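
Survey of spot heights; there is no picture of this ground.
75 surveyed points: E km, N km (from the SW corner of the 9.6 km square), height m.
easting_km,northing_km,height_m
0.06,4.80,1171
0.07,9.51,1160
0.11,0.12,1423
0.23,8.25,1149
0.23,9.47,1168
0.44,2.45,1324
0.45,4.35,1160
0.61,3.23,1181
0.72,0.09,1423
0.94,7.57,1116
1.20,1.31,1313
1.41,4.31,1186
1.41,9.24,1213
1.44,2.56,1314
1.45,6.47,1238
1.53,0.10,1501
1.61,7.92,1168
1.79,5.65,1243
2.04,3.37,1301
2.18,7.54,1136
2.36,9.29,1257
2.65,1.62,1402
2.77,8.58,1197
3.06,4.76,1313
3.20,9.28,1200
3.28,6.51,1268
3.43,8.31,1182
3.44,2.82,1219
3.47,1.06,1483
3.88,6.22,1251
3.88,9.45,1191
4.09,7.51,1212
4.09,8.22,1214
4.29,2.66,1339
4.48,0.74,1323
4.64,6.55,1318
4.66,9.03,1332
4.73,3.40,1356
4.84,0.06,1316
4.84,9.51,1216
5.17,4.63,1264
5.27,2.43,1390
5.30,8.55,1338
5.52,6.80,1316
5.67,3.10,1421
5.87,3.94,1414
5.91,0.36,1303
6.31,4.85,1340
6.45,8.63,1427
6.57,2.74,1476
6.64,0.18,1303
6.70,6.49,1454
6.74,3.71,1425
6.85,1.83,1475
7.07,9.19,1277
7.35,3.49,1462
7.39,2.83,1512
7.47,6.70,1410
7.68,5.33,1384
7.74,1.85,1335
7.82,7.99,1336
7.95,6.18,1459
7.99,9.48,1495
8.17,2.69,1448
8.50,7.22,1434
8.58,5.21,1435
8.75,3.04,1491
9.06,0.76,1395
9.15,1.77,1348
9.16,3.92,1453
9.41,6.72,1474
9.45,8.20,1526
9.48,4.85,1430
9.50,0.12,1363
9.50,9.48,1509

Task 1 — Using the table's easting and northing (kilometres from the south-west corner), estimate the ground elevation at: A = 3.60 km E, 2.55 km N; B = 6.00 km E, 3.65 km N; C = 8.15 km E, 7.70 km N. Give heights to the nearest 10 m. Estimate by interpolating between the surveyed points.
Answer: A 1320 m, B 1410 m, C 1440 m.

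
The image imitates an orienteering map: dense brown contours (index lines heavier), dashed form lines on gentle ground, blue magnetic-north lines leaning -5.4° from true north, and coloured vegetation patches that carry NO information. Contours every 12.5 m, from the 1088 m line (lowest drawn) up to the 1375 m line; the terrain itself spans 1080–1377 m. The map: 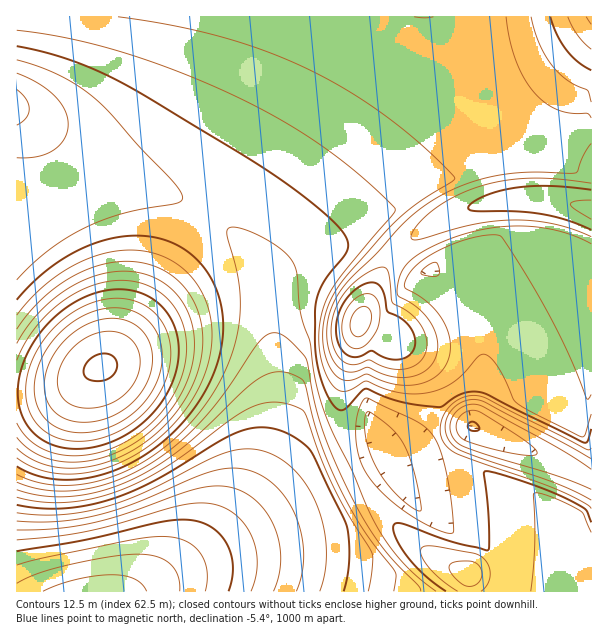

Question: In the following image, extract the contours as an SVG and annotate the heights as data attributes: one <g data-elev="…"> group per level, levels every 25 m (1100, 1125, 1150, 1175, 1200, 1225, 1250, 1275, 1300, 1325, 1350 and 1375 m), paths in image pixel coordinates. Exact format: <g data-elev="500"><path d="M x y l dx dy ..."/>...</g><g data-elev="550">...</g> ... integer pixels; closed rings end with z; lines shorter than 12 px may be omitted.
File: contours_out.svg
<g data-elev="1100"><path d="M17 583l22-10 32-9 43-8 29-2 16 3 12 8 7 11 2 15"/></g><g data-elev="1125"><path d="M17 551l69-11 78-19 16-1 15 1 11 3 9 6 7 7 6 9 4 11 1 10-1 12-3 12"/></g><g data-elev="1150"><path d="M17 530l36-1 33-5 37-10 72-25 20-3 16 1 14 6 12 8 10 12 8 15 4 15 2 17-2 16-5 15"/></g><g data-elev="1175"><path d="M17 513l21 2 19 0 21-2 21-5 44-15 79-39 21-5 18 1 17 7 15 11 13 17 11 19 7 23 2 22-1 23-5 19"/></g><g data-elev="1200"><path d="M17 497l24 5 24 0 24-3 25-7 26-10 25-15 66-48 17-10 10-4 11-3 19 2 12 5 5 4 15 42 13 31 15 29 24 37 0 15-4 24"/><path d="M522 455l-30-6-28-9-5-4-2-5-1-6 2-6 4-5 6-3 6-1 7 3 45 28 9 8 2 4-4 2z"/></g><g data-elev="1225"><path d="M417 510l-12-8-12-11-11-14-7-13-6-15-4-15 0-15 3-7 8 4 15 12 8 9 6 10 8 20 6 27 2 15-1 2z"/><path d="M591 500l-37-18-95-32-7-6-5-7-2-8 1-9 5-9 8-8 11-3 10 0 80 41 31 18"/><path d="M17 482l15 5 15 3 31 0 33-8 33-15 26-17 25-22 27-32 38-55 9-7 9-1 12 7 16 19 8 42 9 30 15 37 21 43 24 37 14 16 21 21 3 6"/><path d="M17 73l21 10 17 13 10 14 3 15-1 7-3 8-11 11-17 6-19 1"/></g><g data-elev="1250"><path d="M591 522l-6-13-18-10-43-17-29-9-10-2-1 3 5 51 0 21-1 4-39-9-47-17-6-1-2 2-1 5 3 9 13 19 17 18 20 15"/><path d="M17 466l13 7 15 5 17 2 18-1 18-3 16-5 18-9 17-10 16-12 14-14 13-15 11-16 9-18 6-17 4-16 1-18-1-17-4-16-7-15-8-12-12-12-12-8-15-6-15-4-17 0-18 2-18 5-16 7-17 9-16 11-16 14-14 16"/><path d="M591 70l-13-8-12-12-9-15-7-18"/><path d="M17 46l30 7 28 9 29 12 29 15 140 85 39 29 27 25 8 11 1 10-4 8-15 17-7 11-5 14-2 15 0 34 3 21 9 26 6 10 5 4 3 1 4-1 17-18 4-2 33 12 39 6 5-1 18-12 15-2 12 3 96 48 4-2 3-12"/></g><g data-elev="1275"><path d="M464 585l7 1 8-4 3-7-2-8-4-4-5-2-19 2-3 3 1 6 6 7z"/><path d="M17 448l10 9 14 6 13 4 15 1 15-1 17-3 16-6 15-7 15-10 14-12 12-13 10-14 9-15 6-15 4-16 1-15-1-15-4-15-7-14-8-11-10-10-12-7-14-5-15-2-15 0-16 3-17 6-15 7-15 10-13 12-13 14-11 15"/><path d="M591 118l-4-5-17 0-15-4-12-8-9-9-11-15-8-18-5-20-4-22"/><path d="M118 17l53 8 50 12 43 14 42 17 41 22 38 26 37 30 33 31-3 5-33 20-23 19-48 53-14 19-9 22-2 23 1 12 3 12 5 8 6 7 6 3 6 0 18-6 21 9 19 2 17-3 13-7 8-10 4-11 0-12-2-12-6-12-10-12-12-9-15-9 0-7 5-9 7-8 21-13 31-12 26-4 5 1 3 3 41 66 24 48 19 46 1 0 3-4"/></g><g data-elev="1300"><path d="M17 423l7 12 11 9 12 7 13 4 15 1 17-2 16-4 15-7 15-9 13-11 12-13 10-14 7-15 5-15 2-15-1-15-4-13-5-12-7-10-9-8-12-7-12-4-14-2-13 1-15 4-14 5-13 8-14 10-22 24-8 13-7 15"/><path d="M395 369l13-1 11-5 7-10 1-12-4-12-7-10-9-8-14-8-5-31-2-4-5-1-9 3-12 7-10 10-8 9-9 19-2 12 0 11 5 15 9 10 11 2 13-5 14 6z"/><path d="M591 183l-34-4-27-1-24 2-26 6-23 9-22 14-17 15-5 7-2 6 2 3 4 0 56-15 21-4 21-1 21 1 19 3 18 5 18 8"/></g><g data-elev="1325"><path d="M75 441l12 0 14-3 13-5 12-6 21-17 16-23 4-12 3-13 1-12-2-12-4-11-7-10-8-8-9-5-13-5-15-1-15 3-15 6-15 9-14 11-11 14-9 15-6 16-2 15 0 14 5 13 7 11 10 9 12 5z"/><path d="M353 348l7 0 6-4 7-8 5-9 2-12-1-9-2-7-6-5-8 0-7 4-8 8-4 10-2 10 1 10 4 8z"/><path d="M591 200l-16 1-5 3 4 5 17 10"/></g><g data-elev="1350"><path d="M76 422l20-1 20-7 16-11 12-15 7-19 1-18-6-16-12-11-10-4-11-2-11 1-12 4-10 5-11 8-9 9-7 11-5 10-3 12-1 11 2 10 5 9 6 6 9 5z"/></g><g data-elev="1375"><path d="M89 380l12 1 10-4 6-9 0-6-3-5-4-3-6-1-8 2-6 4-5 6-1 6 1 6z"/></g>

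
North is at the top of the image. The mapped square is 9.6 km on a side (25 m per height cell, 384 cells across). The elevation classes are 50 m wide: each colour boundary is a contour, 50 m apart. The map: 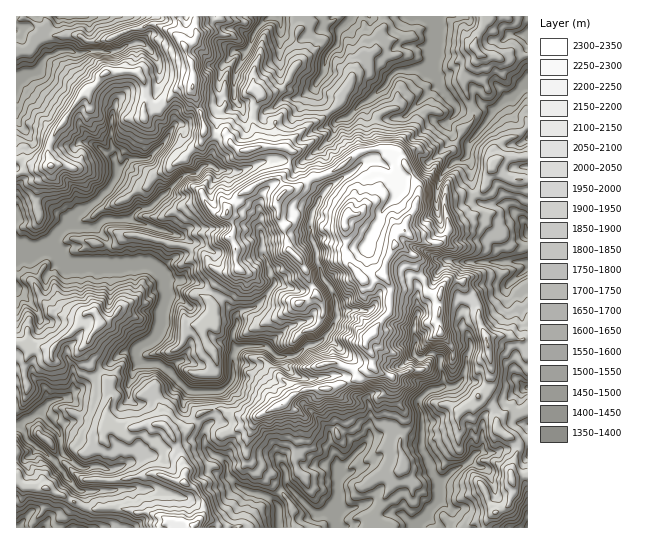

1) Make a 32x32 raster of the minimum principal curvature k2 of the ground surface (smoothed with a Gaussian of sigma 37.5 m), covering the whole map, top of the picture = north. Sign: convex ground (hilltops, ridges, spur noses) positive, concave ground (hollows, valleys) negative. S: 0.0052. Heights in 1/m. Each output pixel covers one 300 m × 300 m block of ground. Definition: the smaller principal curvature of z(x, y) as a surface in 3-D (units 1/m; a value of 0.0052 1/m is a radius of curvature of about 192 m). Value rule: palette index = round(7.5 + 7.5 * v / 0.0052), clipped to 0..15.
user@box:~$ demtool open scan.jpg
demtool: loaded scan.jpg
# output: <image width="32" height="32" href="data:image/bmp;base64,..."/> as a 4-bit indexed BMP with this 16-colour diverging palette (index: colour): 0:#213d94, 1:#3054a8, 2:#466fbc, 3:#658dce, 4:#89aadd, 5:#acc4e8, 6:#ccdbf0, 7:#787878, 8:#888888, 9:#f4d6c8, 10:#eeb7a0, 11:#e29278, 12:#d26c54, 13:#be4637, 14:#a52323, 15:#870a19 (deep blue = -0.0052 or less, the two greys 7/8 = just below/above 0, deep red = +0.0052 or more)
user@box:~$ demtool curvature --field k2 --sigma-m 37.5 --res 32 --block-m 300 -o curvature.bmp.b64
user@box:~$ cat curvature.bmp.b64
<image width="32" height="32" href="data:image/bmp;base64,Qk12AgAAAAAAAHYAAAAoAAAAIAAAACAAAAABAAQAAAAAAAACAAATCwAAEwsAABAAAAAAAAAAlD0hAKhUMAC8b0YAzo1lAN2qiQDoxKwA8NvMAHh4eACIiIgAyNb0AKC37gB4kuIAVGzSADdGvgAjI6UAGQqHACVlZVRoWFWHJkVWdkNmZjJDVmh2ZTVWZSQ1Q1dlNEZjZ3ARIzNVYyRChkhnaDZ0ZEchESZ0ZFJ3JlVEZ3QxUHUwAodlVWUTdSZkRGdydwM1FRd3ZWdjhGVWY2RXYndDZhQlZ3d3VUVlVVJWVmFXU2RCRGczVyh1Z4MFZTVRd2RnVENnVYUQAlZGWEIWUBN2YiNzZnFxWJBmUBA3diYTJlRVcmQxFBRwVgCHM1MABhdGdXJ2UyVGUABVAThUFEYHVkJGWGZEd3B3MlBFhAWDNmUxd4OFM0OBJFglABdQc2VWFWZTd1JHRXBzUTcnU3NlRmNVVVVTE1dlBVBnVkQ1ZUJWRERDQ1ZGUVcVdlVVAAEiZVV1ZmYjJnF2BmVXIHVmd1c0MoYQFCVBZgWGN2YmVoM4RVEQV3ZmUmcGhzVkBWdiNFQylBNHNWKGJGVkZwVFRjZyYzdhJjWEVmA2dlcGN1hXd4cUWDABE1FlUmVxIjhTVVJhMwZ2NoVWAmdnZSYoVTV1EmZwRzdGVDBVZlRkFmM2ZFNXYiU2M2RyBUIlQ2J2RmZVF1RFQUUTZIBXVHJUNmdmhURFdyCIVheHJHY3VkNDdllnVGUQdTdhd3I1VWVkcyEAFgZjYAcocFd2dlZ3dmdmaEAldyUHNVY2dlVXdERnUyNDEzYyMCh1NkVVVSdW"/>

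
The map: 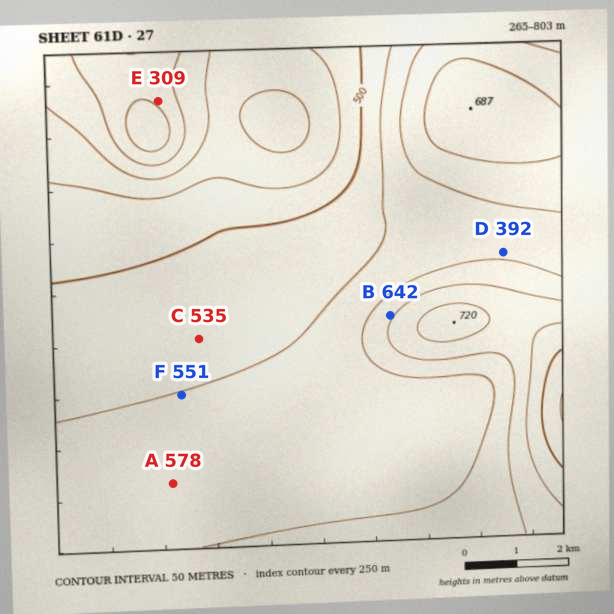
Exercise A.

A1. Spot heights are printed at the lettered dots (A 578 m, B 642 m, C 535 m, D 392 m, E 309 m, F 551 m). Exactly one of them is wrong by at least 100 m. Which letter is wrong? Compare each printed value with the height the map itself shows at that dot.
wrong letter D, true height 592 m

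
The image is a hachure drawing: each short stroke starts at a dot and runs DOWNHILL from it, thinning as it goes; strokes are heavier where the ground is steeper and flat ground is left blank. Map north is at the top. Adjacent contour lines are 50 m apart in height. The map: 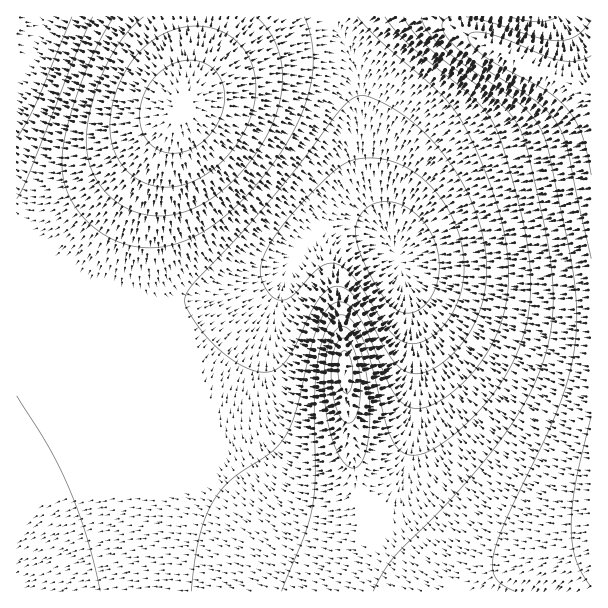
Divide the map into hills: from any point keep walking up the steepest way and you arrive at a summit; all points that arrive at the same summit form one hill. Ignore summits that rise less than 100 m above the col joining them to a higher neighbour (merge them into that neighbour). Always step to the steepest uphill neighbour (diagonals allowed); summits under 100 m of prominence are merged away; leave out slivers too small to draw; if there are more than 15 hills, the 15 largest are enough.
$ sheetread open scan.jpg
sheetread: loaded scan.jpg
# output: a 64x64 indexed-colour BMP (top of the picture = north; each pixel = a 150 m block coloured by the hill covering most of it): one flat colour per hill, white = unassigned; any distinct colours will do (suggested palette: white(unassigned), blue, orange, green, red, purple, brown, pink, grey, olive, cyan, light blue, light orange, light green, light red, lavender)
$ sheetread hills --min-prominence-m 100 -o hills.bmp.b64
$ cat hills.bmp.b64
<image width="64" height="64" href="data:image/bmp;base64,Qk12CAAAAAAAAHYAAAAoAAAAQAAAAEAAAAABAAQAAAAAAAAIAAATCwAAEwsAABAAAAAAAAAA////ALR3HwAOf/8ALKAsACgn1gC9Z5QAS1aMAMJ34wB/f38AIr28AM++FwDox64AeLv/AIrfmACWmP8A1bDFABEREREREREREREREREREREREREREREREREREREREREREREREREREREREREREREREREREREREREREREREREREREREREREREREREREREREREREREREREREREREREREREREREREREREREREREREREREREREREREREREREREREREREREREREREREREREREREREREREREREREREREREREREREREREREREREREREREREREREREREREREREREREREREREREREREREREREREREREREREREREREREREREREREREREREREREREREREREREREREREREREREREREREREREREREREREREREREREREREREREREREREzMxERERERERERERERERERERERERERERERERERERETMzMzMzERERERERERERERERERERERERERERERERERETMzMzMzMxERERERERERERERERERERERERERERERERETMzMzMzMzMRERERERERERERERERERERERERERERERETMzMzMzMzMxERERERERERERERERERERERERERERERETMzMzMzMzMzMRERERERERERERERERERERERERERERETMzMzMzMzMzMxERERERERERERERERERERERERERERERMzMzMzMzMzMzMREREREREREREREREREREREREREREREzMzMzMzMzMzMxEREREREREREREREREREREREREREREzMzMzMzMzMzMzERERERERERERERERERERERERERERETMzMzMzMzMzMzMRERERERERERERERERERERERERERERMzMzMzMzMzMzMxEREREREREREREREREREREREREREREzMzMzMzMzMzMzERERERERERERERERERERERERERERETMzMzMzMzMzMzMREREREREREREREREREREREREREREREzMzMzMzMzMzMxERERERERERERERERERERERERERERETMzMzMzMzMzMzERERERERERERERERERERERERERERERMzMzMzMzMzMzMRERERERERERERERERERERERERERERETMzMzMzMzMzMxERERERERERERERERERERERERERERERMzMzMzMzMzMzERERERERERERERERERERERERERERERETMzMzMzMzMzMRERERERERERERERERERERERERERERERMzMzMzMzMzMxERERERERERERERERERERERERERERERETMzMzMzMzMzERERERERERERERERERERERERERERERERMzMzMzMzMzMRERERERERERERERERERERERERERERERETMzMzMzMzMxEREREREREREREhERERERIiIiIiIRERERMzMzMzMzMzERERERERERERESIiEREiIiIiIiIiIiEREzMzMzMzMzERERERERERERERIiIiIiIiIiIiIiIiIiERMzMzMzMzMREREREREREREREiIiIiIiIiIiIiIiIiIiEzMzMzMzMxERERERERERERESIiIiIiIiIiIiIiIiIiIjMzMzMzMzERERERERERERERIiIiIiIiIiIiIiIiIiIiIzMzMzMzEREREREREREREREiIiIiIiIiIiIiIiIiIiIiMzMzMzMRERERERERERERESIiIiIiIiIiIiIiIiIiIiIjMzMzMRERERERERERERERIiIiIiIiIiIiIiIiIiIiIiIjMyIhEREREREREREREREiIiIiIiIiIiIiIiIiIiIiIiIiIhERERERERERERERESIiIiIiIiIiIiIiIiIiIiIiIiIiERERERERERERERERIiIiIiIiIiIiIiIiIiIiIiIiIiIREREREREREREREREiIiIiIiIiIiIiIiIiIiIiIiIiIRERERERERERERERESIiIiIiIiIiIiIiIiIiIiIiIiIhERERERERERERERERIiIiIiIiIiIiIiIiIiIiIiIiIiEREREREREREREREREiIiIiIiIiIiIiIiIiIiIiIiIiIRERERERERERERERESIiIiIiIiIiIiIiIiIiIiIiIiIRERERERERERERERERIiIiIiIiIiIiIiIiIiIiIiIiIhEREREREREREREREREiIiIiIiIiIiIiIiIiIiIiIiIiERERERERERERERERESIiIiIiIiIiIiIiIiIiIiIiIiIRERERERERERERERERIiIiIiIiIiIiIiIiIiIiIiIiIhEREREREREREREREREiIiIiIiIiIiIiIiIiIiIiIiIiERERERERERERERERESIiIiIiIiIiIiIiIiIiIiIiIiIRERERERERERERERERIiIiIiIiIiIiIiIiIiIiIiIiIhEREREREREREREREREiIiIiIiIiIiIiIiIiIiIiIiIiERERERERERERERERESIiIiIiIiIiIiIiIiIiIiIiIiIREREREREREREREREREiIiIiIiIiIiIiIiIiIiIiIiIhERERERERERERERERESIiIiIiIiIiIiIiIiIiIiIiIhEREREREREREREREREREiIiIiIiIiIiIiIiIiIiIiIiERERERERERERERERERESIiIiIiIiIiIiIiIiIiIiIiERERERERERERERERERERIiIiIiIiIiIiIiIiIiIiIiIRERERERERERERERERERESIiIiIiIiIiIiIiIiIiIiIRERERERERERERERERER"/>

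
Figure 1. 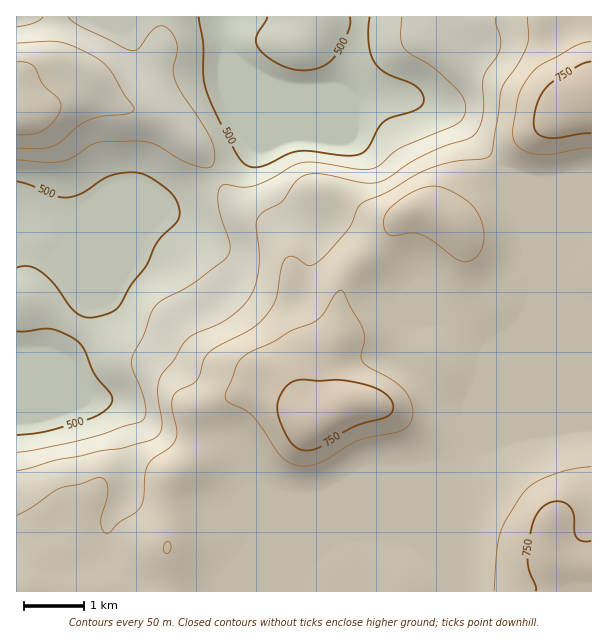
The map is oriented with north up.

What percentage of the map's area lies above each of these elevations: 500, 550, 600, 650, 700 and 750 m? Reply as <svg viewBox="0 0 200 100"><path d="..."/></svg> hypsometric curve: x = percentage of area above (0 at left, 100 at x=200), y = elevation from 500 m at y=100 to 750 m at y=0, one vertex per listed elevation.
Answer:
<svg viewBox="0 0 200 100"><path d="M174 100l-26-20-21-20-17-20-86-20-16-20"/></svg>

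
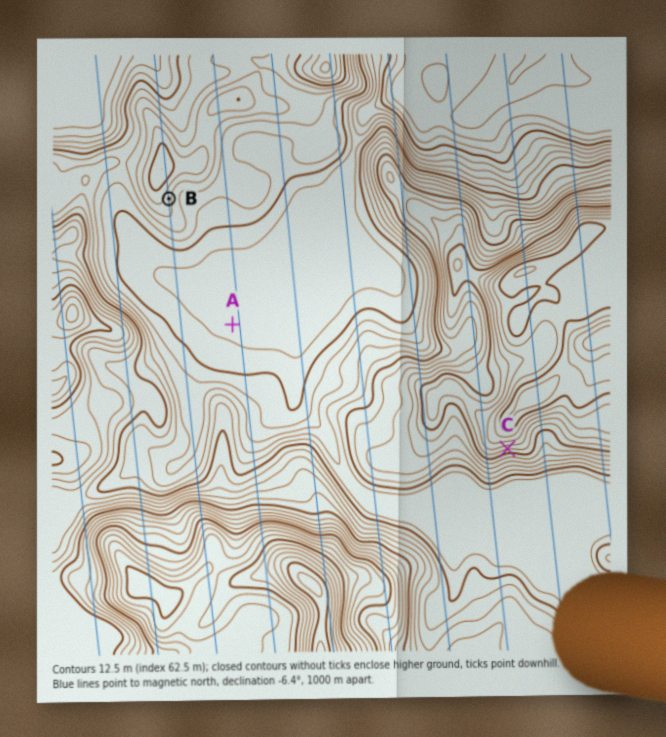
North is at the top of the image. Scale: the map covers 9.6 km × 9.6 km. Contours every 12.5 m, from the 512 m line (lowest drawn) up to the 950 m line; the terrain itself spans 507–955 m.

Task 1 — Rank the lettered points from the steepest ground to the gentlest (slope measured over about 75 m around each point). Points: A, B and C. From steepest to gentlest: C B A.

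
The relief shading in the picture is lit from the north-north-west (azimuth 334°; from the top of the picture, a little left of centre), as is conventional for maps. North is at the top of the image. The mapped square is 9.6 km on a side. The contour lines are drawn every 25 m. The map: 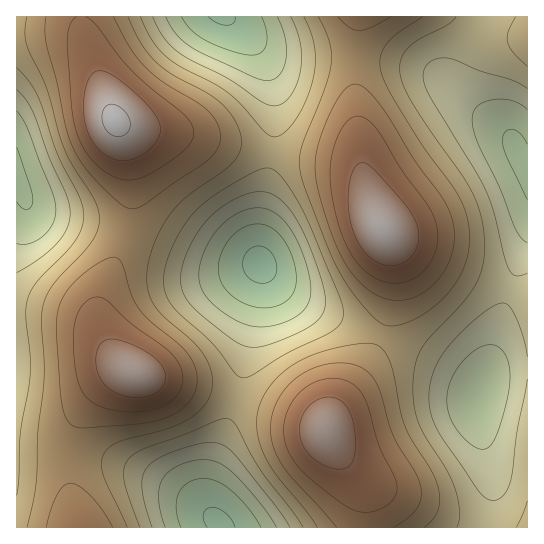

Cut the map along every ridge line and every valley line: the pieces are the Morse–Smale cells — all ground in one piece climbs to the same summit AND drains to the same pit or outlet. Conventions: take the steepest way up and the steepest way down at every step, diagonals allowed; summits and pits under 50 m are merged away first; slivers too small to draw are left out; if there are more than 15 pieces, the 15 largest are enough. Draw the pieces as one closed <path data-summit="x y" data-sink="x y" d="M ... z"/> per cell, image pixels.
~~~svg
<path data-summit="382 229" data-sink="519 155" d="M483 16l-124 0-4 35 0 43 8 80 9 33 16 32 5 24-1 35-11 37 32 13 33 17 28 19 5 8 14-42 11-45 24-62 0-73-4-3-8-21-7-11-39-31-14-17 0-12 3-8z"/><path data-summit="326 430" data-sink="519 155" d="M385 336l-5 2-15 29-33 47-7 15 6 13 32 44 0 41 126 1 3-22 0-29-15-59 0-29-10-10-21-14z"/><path data-summit="134 373" data-sink="17 175" d="M17 180l-1 273 51 2 4-21 16-29 23-25 13-8 8-1-10-7-10-13-7-12-5-17 0-17 2-11 26-61-90-21-10-9z"/><path data-summit="115 121" data-sink="222 17" d="M226 16l-144 0-1 9 4 16 30 80 16 7 56 7 47 12 37 6 4-20 0-36-3-16-5-16-11-19z"/><path data-summit="115 121" data-sink="17 175" d="M81 16l-65 1 0 162 11 24 10 9 22 7 67 13 6-29 0-20-4-29-5-19-14-26-17-48-9-30z"/><path data-summit="134 373" data-sink="261 265" d="M130 233l-5 1-4 15-17 37-5 19 0 17 2 11 10 18 10 13 13 9 101 26 10-36 11-54 5-34-1-10-34 0-19-2z"/><path data-summit="382 229" data-sink="261 265" d="M278 153l-7 2-10 56-2 26 1 28 15 18 26 18 33 16 47 18 4-9 7-28 1-35-5-24-11-18-16-47-8-9-12-4z"/><path data-summit="115 121" data-sink="261 265" d="M118 123l10 31 4 29 0 20-5 30 23 7 36 16 21 7 19 2 34-2 0-41 11-69-37-6-47-12-56-7z"/><path data-summit="326 430" data-sink="218 522" d="M239 400l-4 1-23 66-4 19 1 23 12 18 141 1 2-13-1-29-32-44-6-13z"/><path data-summit="134 373" data-sink="218 522" d="M133 372l-10 0-8 4-28 29-16 29-3 20 45 7 42 16 38 22 20 18-5-14 1-25 27-79z"/><path data-summit="382 229" data-sink="222 17" d="M358 16l-131 1 25 24 15 24 8 32 0 36-3 20 74 10 9 4 6 7 2 6-8-86 0-43z"/><path data-summit="326 430" data-sink="261 265" d="M262 267l-11 70-15 62 90 29 6-14 37-53 12-26-47-18-33-16-26-18z"/><path data-summit="115 121" data-sink="519 155" d="M527 244l-23 61-13 54-14 38 2 29 13 51-2 51 38-1z"/><path data-summit="115 121" data-sink="218 522" d="M79 455l-10 0-2 3 4 37 8 33 142-1-1-4-21-19-25-17-41-19-36-11z"/><path data-summit="115 121" data-sink="519 155" d="M527 16l-42 0-29 59 0 12 3 6 50 42 7 11 8 21 3 2z"/>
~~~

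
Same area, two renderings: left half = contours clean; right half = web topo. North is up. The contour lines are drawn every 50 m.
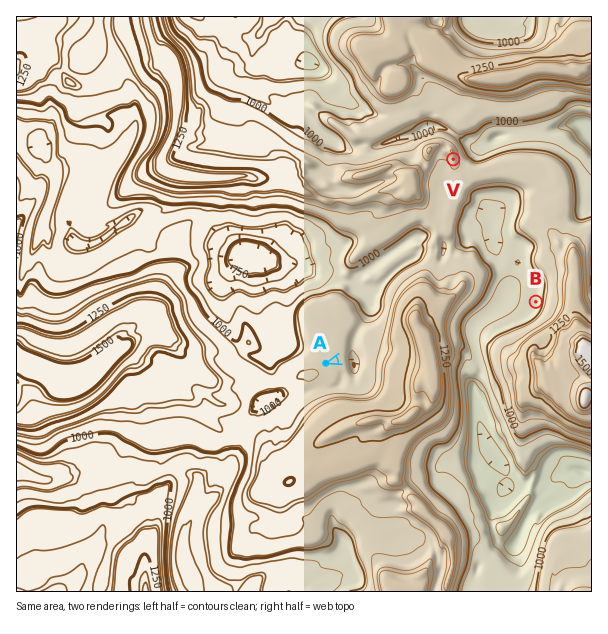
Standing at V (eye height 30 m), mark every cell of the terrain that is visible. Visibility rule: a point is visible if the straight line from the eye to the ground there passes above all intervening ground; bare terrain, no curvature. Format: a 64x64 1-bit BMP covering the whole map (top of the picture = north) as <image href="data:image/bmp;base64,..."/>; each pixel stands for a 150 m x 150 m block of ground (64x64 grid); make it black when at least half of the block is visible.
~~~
<image width="64" height="64" href="data:image/bmp;base64,Qk0+AgAAAAAAAD4AAAAoAAAAQAAAAEAAAAABAAEAAAAAAAACAAATCwAAEwsAAAIAAAAAAAAA////AAAAAAAAAwAAAAAAOAADAAAAAAAwAAMAAAAAADAAAQAAAAAAMAAAAAAAAAAAAAAAAAAAAAAAAAAAAAAAAAAAAAAAAAAAAAAAAAAAAAAAAAAAAAAAAAAAAAAAAAAAAAAAAAAAAAAAAAAAAAAAAAAAAAAAAAAAAAAAGAAAAAAAAAAMAAAAAAAAAB4AAAAAAAAAHyAAAAAAAAAfuAAAAAAAAA/8AAAAAAAAA/wAAAAAAAAA/AABAgAAAAA8AAEDAAAAADQAAeAAAAAA8AAAYAAAAAD4AAdwAAAAADkCB/IAAAAAOQIH2wAAAAAbAgP/AAAAAB+EAf8AAAAADgwD/gAAAAAEGAP8AAAAAAApA/wAAAAAAH+D/AAAAAAAP/OcAAAAAAAf/9wAAAAAAAf//AAAAAAAAvf8AAAAAAACA/wAAAAAAAIBfwAAAAAAA4H/AAAAAAAHgfgAAAAAAAeA+AAAAAAAB4D4AAAAAAAPwPgAAAAAAA/h+AAAH8AAD//4AADAAgB///AAAIAAAAPPwAAAAAAAAw/wAAAAAAAAH/gAAAAAAAB/8AAAAAAAAH/4AAAAAAAMf/cAAAAAABx/+wAAAAAAfH//AAAAAAAY//8AAAAAAB8AfAAAAAAADAAAAAAAAAAQAAAAAAAAAAAAAAAAAAAAAAAAAAAAAAAAAAAAAAAAAAAAAA=="/>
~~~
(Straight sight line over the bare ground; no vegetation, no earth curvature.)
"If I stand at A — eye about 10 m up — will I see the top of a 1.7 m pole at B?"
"No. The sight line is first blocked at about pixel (362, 353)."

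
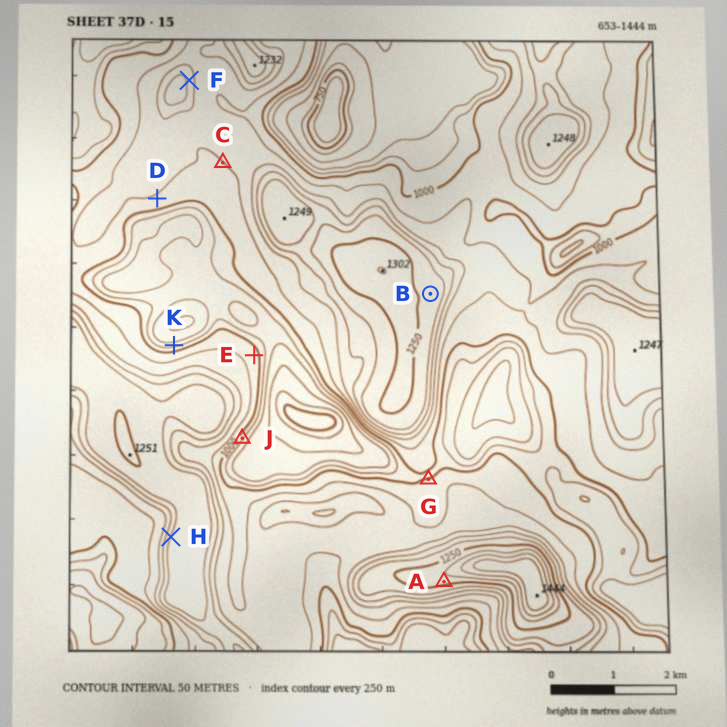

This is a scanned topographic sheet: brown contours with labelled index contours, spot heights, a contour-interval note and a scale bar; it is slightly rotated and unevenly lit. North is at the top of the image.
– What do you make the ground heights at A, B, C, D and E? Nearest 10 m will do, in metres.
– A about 1270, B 1250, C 1050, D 1050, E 1030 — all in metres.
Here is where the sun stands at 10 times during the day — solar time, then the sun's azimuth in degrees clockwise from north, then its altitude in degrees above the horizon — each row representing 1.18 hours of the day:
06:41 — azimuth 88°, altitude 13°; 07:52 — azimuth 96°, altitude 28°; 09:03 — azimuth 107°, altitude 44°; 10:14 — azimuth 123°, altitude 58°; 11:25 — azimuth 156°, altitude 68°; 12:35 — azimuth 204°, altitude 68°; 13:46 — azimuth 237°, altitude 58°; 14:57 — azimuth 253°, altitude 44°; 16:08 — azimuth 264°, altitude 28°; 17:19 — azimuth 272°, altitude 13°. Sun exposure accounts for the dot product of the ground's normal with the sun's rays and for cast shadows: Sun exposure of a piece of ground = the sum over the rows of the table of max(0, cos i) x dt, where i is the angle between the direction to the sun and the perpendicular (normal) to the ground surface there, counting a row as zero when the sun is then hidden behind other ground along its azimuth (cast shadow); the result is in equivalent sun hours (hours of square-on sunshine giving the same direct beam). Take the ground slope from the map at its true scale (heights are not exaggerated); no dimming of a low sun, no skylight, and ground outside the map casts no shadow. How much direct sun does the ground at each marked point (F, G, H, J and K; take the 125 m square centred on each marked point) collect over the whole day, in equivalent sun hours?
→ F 7.1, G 7.1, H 6.5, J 7.2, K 5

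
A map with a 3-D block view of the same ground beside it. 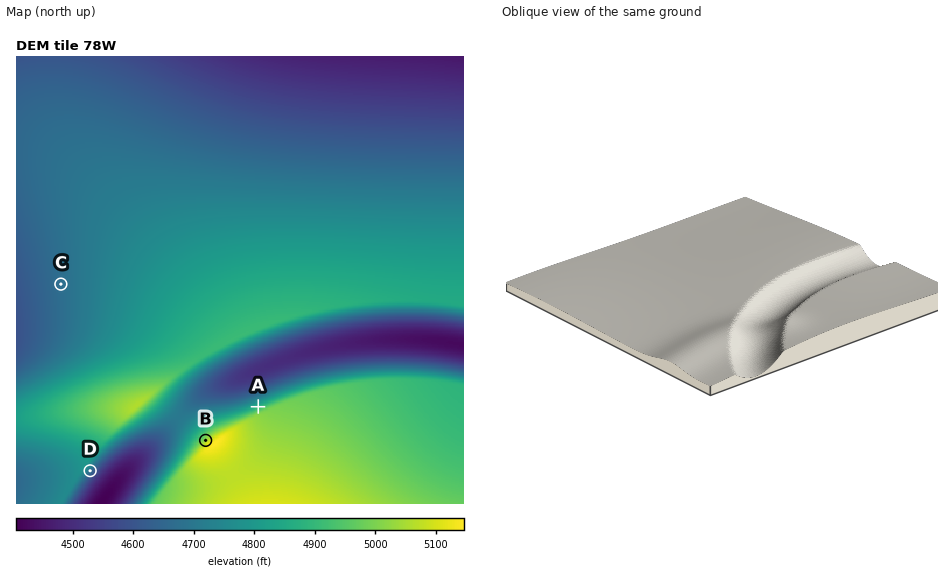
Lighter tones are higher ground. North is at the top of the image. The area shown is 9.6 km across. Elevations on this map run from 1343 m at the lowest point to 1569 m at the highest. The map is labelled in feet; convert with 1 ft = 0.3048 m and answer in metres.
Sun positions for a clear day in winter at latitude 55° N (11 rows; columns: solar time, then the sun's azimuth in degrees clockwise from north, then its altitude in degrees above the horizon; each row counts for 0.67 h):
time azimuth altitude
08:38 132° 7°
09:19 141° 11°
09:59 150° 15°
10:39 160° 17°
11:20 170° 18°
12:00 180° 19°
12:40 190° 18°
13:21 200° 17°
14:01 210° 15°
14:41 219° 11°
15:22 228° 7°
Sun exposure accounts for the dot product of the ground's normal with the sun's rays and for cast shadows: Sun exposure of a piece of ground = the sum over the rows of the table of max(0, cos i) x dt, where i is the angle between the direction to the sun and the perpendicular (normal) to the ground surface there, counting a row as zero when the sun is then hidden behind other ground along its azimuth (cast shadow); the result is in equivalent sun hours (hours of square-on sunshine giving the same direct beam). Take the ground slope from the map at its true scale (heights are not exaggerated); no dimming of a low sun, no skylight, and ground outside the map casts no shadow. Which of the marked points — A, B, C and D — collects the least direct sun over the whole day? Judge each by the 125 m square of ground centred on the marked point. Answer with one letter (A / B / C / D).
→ A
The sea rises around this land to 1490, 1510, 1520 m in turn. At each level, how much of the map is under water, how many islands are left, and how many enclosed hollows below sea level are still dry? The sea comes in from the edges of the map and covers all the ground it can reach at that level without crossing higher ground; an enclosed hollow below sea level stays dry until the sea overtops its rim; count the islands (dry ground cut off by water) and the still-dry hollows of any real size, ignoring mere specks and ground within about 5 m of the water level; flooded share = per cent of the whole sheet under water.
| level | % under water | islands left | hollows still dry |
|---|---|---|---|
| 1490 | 80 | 1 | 0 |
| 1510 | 88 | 1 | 0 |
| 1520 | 91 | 1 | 0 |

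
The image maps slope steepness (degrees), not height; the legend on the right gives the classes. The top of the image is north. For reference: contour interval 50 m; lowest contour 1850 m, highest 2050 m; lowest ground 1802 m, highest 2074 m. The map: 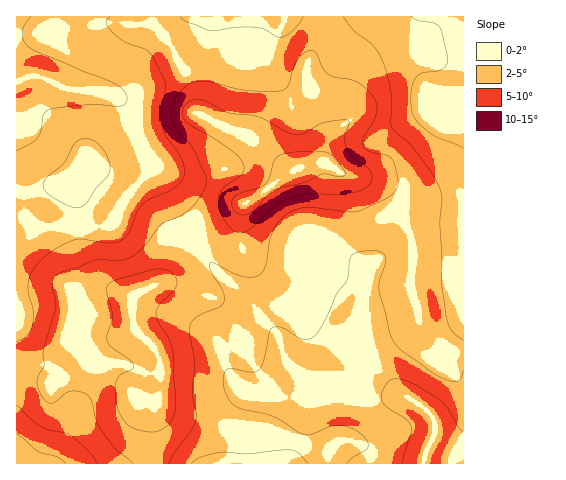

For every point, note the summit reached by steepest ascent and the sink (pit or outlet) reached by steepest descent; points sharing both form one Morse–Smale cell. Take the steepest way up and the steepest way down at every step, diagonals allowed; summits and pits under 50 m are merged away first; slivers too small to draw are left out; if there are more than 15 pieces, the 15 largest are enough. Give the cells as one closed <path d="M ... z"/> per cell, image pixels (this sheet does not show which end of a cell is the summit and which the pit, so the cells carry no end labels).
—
<path d="M323 16l-170 1 0 5 19 26 7 16 12 17 4 10 2 21 26 15 21 8 19 12 22 18 11 4-16 9-27 21-54 21-16 10 13 11 14 22 39 37 13 20 15 16 10 25 31 28-8 13-6 28-13 34 172 0 1-111-10-1-8-5-19-17-9-12-2-16-6-16 3-42-10-26-2-14-6-10-9-6-22-10-22-4-15-11-9-1 6-7 1-17-17-55-2-15 16-30z"/><path d="M152 16l-136 1 1 227 28-16 16-2 40 0 10-2 15-25 15-18 10-16 12 20 12 30 7 13 71-29 27-21 16-9-11-4-22-18-19-12-21-8-26-15-2-21-4-10-12-17-7-16-19-26z"/><path d="M463 16l-138 0-3 22-16 30 2 15 17 55-1 17-6 7 9 1 15 11 33 8 20 12 6 10 2 14 10 26-3 42 6 16 2 16 13 16 23 18 10-1z"/><path d="M182 230l-6 5-5 8-9 36-5 5-21 10-4 5 3 29 20 21 6 16-1 28-6 20 0 50 136 1 14-34 6-28 8-13-31-28-10-25-15-16-13-20-39-37-14-22z"/><path d="M151 165l-10 16-15 18-15 25-10 2-40 0-16 2-29 16 1 120 11 0 17 4 5 6 3 10 53-40 30-14-3-11-1-20 4-5 21-10 5-5 9-36 5-8 7-6-8-14-12-30z"/><path d="M137 331l-31 13-53 40-3-10-5-6-17-4-12 0 1 100 137-1 0-50 6-20 1-28-6-16z"/>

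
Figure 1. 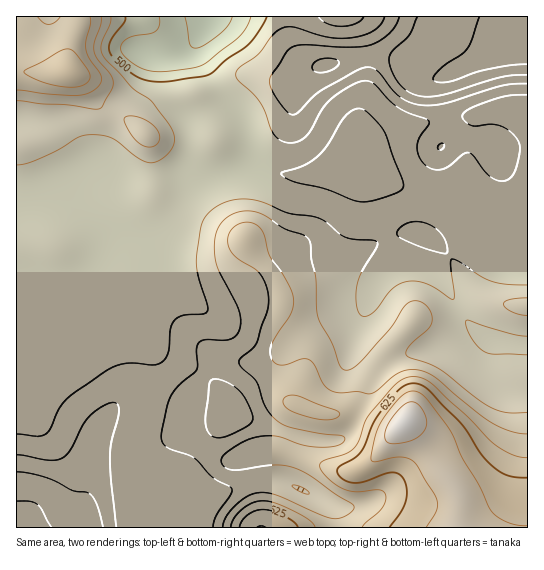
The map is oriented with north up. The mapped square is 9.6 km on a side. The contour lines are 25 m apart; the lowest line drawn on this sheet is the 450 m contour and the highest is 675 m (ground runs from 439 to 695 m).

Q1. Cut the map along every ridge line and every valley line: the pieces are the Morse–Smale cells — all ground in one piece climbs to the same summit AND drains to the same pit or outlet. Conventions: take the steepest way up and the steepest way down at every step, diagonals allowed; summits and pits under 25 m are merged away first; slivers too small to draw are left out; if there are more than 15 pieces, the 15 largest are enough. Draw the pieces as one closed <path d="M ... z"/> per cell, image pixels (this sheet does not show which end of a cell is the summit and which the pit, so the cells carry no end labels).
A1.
<path d="M231 107l-43 12 1 46 6 10 8 2-10 6-25 47-11 13-8 5-7 1-17-4-12 3-6-15-32-44-25 3-17 5-17 2 0 204 6 1 6-3 11-12 5-14 0-26-4-11-6-3-15 0 2-4 7-40 7-2 14 3 21 0 12-4 21 25 27 14 13 11 6 9 4 15-1 23-5 26-12 31 0 20 12 24 12 11 34 3 20-4 37-15 25-1 24 8 32 17 5 6 2 17 189 0 1-182-37-6-16-9-14-17-14-27-13-14-7-4 8-2 39-30 13-5 12 1 1-2-7-6-35-16-17-10-31-8-24-11-21-15-12-13-4 5-14 8-29 10-21 0-26-8-6-9-9-39-7-10z"/><path d="M527 16l-316 0-14 26 0 8 28 48 16 16 6 13 8 35 4 5 26 8 21 0 29-10 14-8 4-5 12 13 21 15 24 11 31 8 17 10 35 16 8 7 8-7 19-3z"/><path d="M210 16l-193 0-1 182 10 1 24-7 25-3 32 44 6 15 12-3 20 4 12-6 16-21 20-39 10-6-8-2-6-10-1-46 34-11 14-1-11-9-28-48 0-8z"/><path d="M82 288l-12 4-39-3-4 5-7 40 14 1 6 3 4 11 0 26-9 19-8 7-11 4 0 122 145 1 0-30-14-12-12-24 0-20 12-31 5-26 0-30-5-12-12-12-32-18z"/><path d="M527 223l-18 2-10 8-17 0-16 10-31 24-8 2 7 4 13 14 21 36 13 12 10 5 37 5z"/><path d="M275 480l-25 1-37 15-20 4-31-3-1 30 176 0-1-16-5-6-32-17z"/>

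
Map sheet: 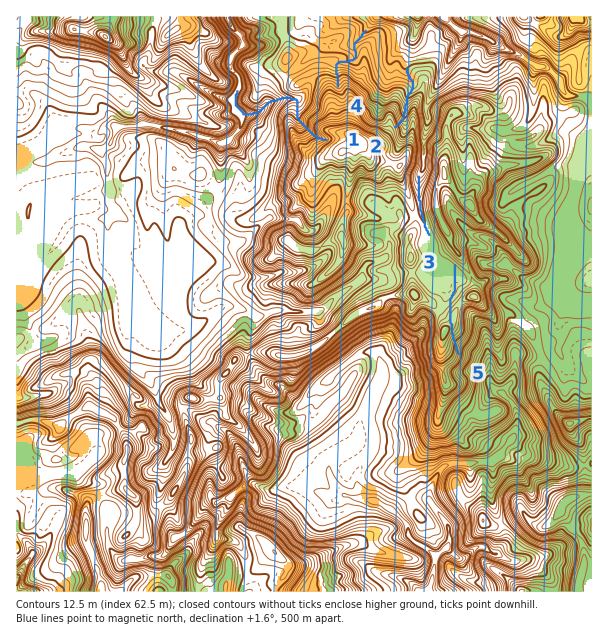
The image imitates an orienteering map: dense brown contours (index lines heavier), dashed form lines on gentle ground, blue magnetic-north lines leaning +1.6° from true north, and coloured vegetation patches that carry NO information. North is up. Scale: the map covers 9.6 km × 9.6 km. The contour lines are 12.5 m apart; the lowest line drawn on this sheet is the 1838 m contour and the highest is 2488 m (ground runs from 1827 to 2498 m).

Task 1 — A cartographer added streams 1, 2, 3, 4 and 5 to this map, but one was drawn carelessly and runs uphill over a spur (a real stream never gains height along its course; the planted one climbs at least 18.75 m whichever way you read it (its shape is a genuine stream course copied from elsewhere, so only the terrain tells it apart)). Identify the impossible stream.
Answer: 5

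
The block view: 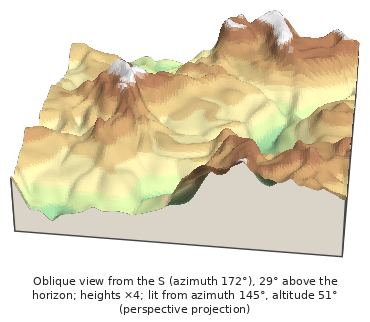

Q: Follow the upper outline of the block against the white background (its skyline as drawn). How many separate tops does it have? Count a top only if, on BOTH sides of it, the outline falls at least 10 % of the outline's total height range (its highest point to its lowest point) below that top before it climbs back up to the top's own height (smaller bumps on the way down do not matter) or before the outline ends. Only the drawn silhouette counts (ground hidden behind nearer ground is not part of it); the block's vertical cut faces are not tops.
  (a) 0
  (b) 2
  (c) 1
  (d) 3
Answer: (b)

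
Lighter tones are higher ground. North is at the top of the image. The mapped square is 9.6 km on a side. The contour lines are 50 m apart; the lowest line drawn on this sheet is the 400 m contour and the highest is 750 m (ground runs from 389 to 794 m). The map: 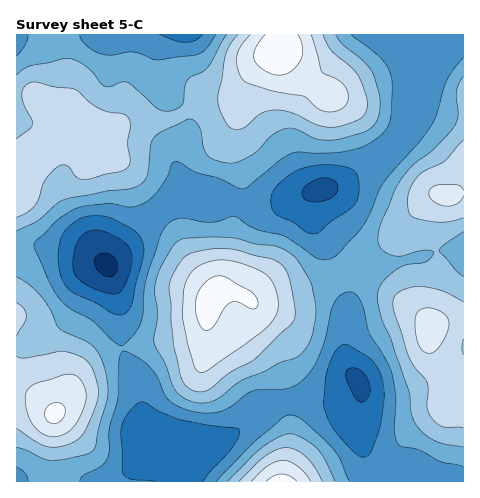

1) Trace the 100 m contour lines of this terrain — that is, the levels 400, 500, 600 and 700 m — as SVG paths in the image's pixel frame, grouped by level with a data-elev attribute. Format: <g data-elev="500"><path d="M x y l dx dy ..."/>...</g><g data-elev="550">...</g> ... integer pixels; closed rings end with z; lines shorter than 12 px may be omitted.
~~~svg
<g data-elev="400"><path d="M106 276l-7-5-5-8 2-6 6-4 10 2 5 8 1 6-3 5-4 3z"/></g><g data-elev="500"><path d="M155 481l-25-2-6-3-2-5-1-36 1-10 8-14 7-7 4-2 5 1 14 9 19 7 30 6 27 3 3 2 0 6-5 9-31 36"/><path d="M362 457l-8-5-19-21-6-10-5-15 1-26 4-14 7-16 8-6 6 2 22 15 8 11 3 13 1 15-4 29-9 23-4 4z"/><path d="M117 315l-22-13-22-10-7-6-5-9-3-21 3-18 7-11 15-10 14-1 14 2 23 13 9 11 1 6-1 8-11 48-6 9-4 2z"/><path d="M308 233l-15-11-14-6-5-4-3-12 4-11 16-15 16-7 23-2 16 2 7 3 4 5 2 9 0 12-4 8-6 6-19 12-11 10-5 2z"/><path d="M202 35l-7 6-9 1-10-1-16-6"/></g><g data-elev="600"><path d="M335 481l-10-22-8-10-16-12-11-3-12 3-16 11-34 33"/><path d="M17 447l10 4 16 8 7 1 18-1 23-7 5-7 3-17 8-27 1-11-4-23-8-17-9-8-28-13-9-20-9-13-12-11-12-8"/><path d="M194 402l12 1 10-3 26-20 22-8 16-10 17-5 10-11 5-10 4-20 0-11-3-16-4-9-10-18-12-11-13-5-18-2-21-6-20-1-33 2-6 3-5 7-11 19-5 15 0 11 3 19-4 28 2 6 10 18 9 24 7 8z"/><path d="M463 276l-7-5-17-21 5-5 19-13"/><path d="M17 231l21-10 18-17 7-4 43-9 23-2 11-5 5-4 2-5 4-30 2-7 8-6 27-13 6 1 5 7 5 21 4 8 7 4 14 3 9-1 14-7 6-5 13-14 14-7 10 0 19 9 13 2 14-1 27-9 8-8 4-12 0-14-6-18-7-13-24-20-7-10"/><path d="M463 76l-6 15 1 23-3 10-6 9-15 16-20 15-13 15-7 13-13 30-3 11 0 7 1 6 4 4 7 5 12 1 24-6 7 1 1 3-4 5-5 3-20 3-12 7-12 12-4 13 5 23 9 19 18 53 2 21 4 10 8 9 11 8 11 4 18 3"/><path d="M227 35l-19 32-6 5-12 5-3 4-5 24-4 4-7 2-7 0-7-3-30-26-5 0-12 5-6-1-15-18-9-6-9-3-8 0-32 7-7 3-7 6"/></g><g data-elev="700"><path d="M310 481l-5-8-7-7-8-4-7-2-7 2-9 4-16 15"/><path d="M48 436l9 0 10-3 8-8 6-10 4-13 1-9-4-11-7-7-11 0-26 8-7 4-4 5-1 11 4 17 8 10z"/><path d="M198 372l4 1 5-2 35-24 22-17 10-11 4-10-1-13-5-15-8-8-23-10-20-3-10 1-10 4-7 4-5 6-5 14-1 29 6 29 5 19z"/><path d="M427 353l6-1 6-5 7-13 3-10-1-6-4-5-7-3-9-2-5 1-5 2-2 5-1 6 3 22 4 6z"/><path d="M463 190l-2-3-3-2-18 0-8 2-3 6 1 5 4 3 12 5 11-2 4-4 2-4"/><path d="M250 35l-9 11-4 11 1 14 6 10 27 10 33 5 12 12 7 3 7 1 7-1 6-3 4-5 1-5-1-7-7-10-18-9-11-37"/></g>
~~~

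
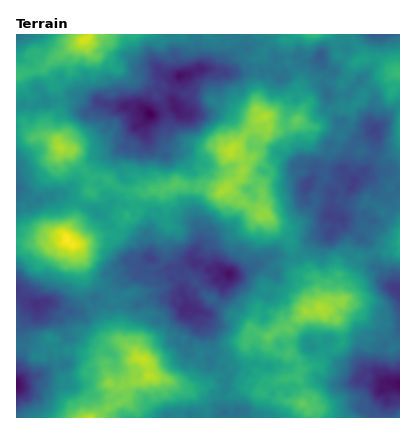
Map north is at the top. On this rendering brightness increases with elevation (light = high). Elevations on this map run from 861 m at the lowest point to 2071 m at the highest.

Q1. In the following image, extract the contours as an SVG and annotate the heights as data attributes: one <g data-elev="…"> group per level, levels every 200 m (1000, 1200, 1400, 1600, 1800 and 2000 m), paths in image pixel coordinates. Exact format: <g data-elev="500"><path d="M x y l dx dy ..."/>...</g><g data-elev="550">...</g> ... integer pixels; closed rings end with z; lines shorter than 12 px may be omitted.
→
<g data-elev="1000"><path d="M400 396l-4-1-5 1-1 5-4 1-2-4-6-2-2-1-2-9 4-13 4 1 4-2 14 1"/><path d="M16 374l8 3 3 11-4 6-7 2"/><path d="M224 285l-2-3-5 1-3-3 2-6-1-6 3-4 14 3 4 5 0 6-4 5z"/><path d="M134 131l-3-3 2-8-4-8-9-3 2-5 18-5 10 3 8 6 4 6-6 9-10 8z"/><path d="M178 119l-9-9-1-10 4-5 10 6 4 8 4 1 2 2-2 6z"/><path d="M182 85l-10-3 0-6 2-4 5-3 15-1 6-3 5 3-1 4-8 3-4 5z"/></g><g data-elev="1200"><path d="M373 418l-6-6 1-8-4-5-2-3-16-12 8-22 8-5 14 0 16 5 8-3"/><path d="M362 411l-2-5 2-2 4 6z"/><path d="M400 411l-8 5-14 0-3 2"/><path d="M16 359l8 2 10 10 7 1 2 2-1 4-4 6 0 13-8 7-8 2-6 4"/><path d="M202 337l-10-3-4-5-14-8-6-12-9-7-1-6 5-8-11-4-4-1-6-3-8-1-2-3-2-8-6-6 1-4 3-1 4 2 2-1 10-8 6-2 4 0 6 6 4 6 2 0 34-24 11 4 3 6 31 22 2 6-2 10-17 15-6 2-4-1-4-6-10 0 4 9 8 2 3 11-1 10-7 8z"/><path d="M400 313l-6-11-11-12-2-4 1-5 8-5 4-2 6 0"/><path d="M16 274l18 12 12 6 12 2 4 4 1 4 0 8-5 4 0 6-4 0-8 6-24 2-5-8-1-4"/><path d="M328 244l-6-4-3-10-2-14 4-16-1-6-2-4-4 2-4 4-1 6-5 0-6-9 1-11 10-8 3-8 4-3 4 1 0 2-2 6 3 6-1 6 8-3 2-13 4-5 10-4 8 1 8 3 6-3 4 0 5 6 2 8 0 5-3 3-10 8-11 10-2 6 3 14-3 11-9 3-10 9z"/><path d="M140 155l-8-5-4 1-7-3 3-8-4-14-3-6-7-1-12-3-6-3-6-1 6-17 8-2 6 0 6 2 8-5 12 0 8-2 6-10-1-16 7-7 18 3 6-6 8 7 18-4 8 1 8 5 6 1 13 6 1 6-6 6-12 3-10 1-6 4-3 10 6 16-2 6-9 8-16 3-12 9-4 0-10 14z"/><path d="M374 150l-4-4-7-10 0-12 7-8 6 4 8 0 2 4-4 18-4 5z"/></g><g data-elev="1400"><path d="M164 418l0-4 4-2 5 2 1 4"/><path d="M185 418l-2-6 7-3 13 1 3 8"/><path d="M208 418l3-14 5-3 8-1 22 3 6 5 2 7 2 3"/><path d="M354 418l-8-4-2-16-11-6-4-6 0-4 7-10 1-10 12-8 10-18 16-10 3-16 4-8-10-14-2-10-7-14 2-8-3-3-8-1-4-2-2-1-4 2-11 1-11 5-16-6-4-7-1-6 3-16-9-8-4-6-1-12-4-10 0-22 2-5 10-7 12 0 6-2 7-12 6-6 2-6-2-14 2-4-5 4-3 0-1-10-4-8-12-18-4-2-4 0-10 10-8 3-6-1-7-4-13-3-7 3-5 7-10 1-4 3-6 11-2 2-2 12-18 16-14 6-2 8 2 4-1 4-15 10-6 0-10-2-12 1-18-4-10 1-6-6-6-18-7-8-13-7-10-9-2-6 2-8-3-4 1-4 34-9 6-4 6 0 6-2 5-5 1-16 10-5 6-7 6-1 12 3 10-7 14 1 1-2-2-4"/><path d="M224 393l-1-1 3-8-2-4 4-5 2-1 1 2-4 6 0 6z"/><path d="M43 360l3-2-2-9-11 7 1 2 4-1z"/><path d="M16 262l16 13 35 11 9 6 4 1 8-1 11-8 1-10 6-10 10-13 7-3 15-14 2-5 12-4 4 6 8 5 16 2 5-6-1-12 5-8 7-3 15 7 4 6 7 4 6 6 0 5 3 3 10 1 15 8 22-2 7 9-4 6 1 8-2 11-4 1-12-4-4 1-5 11-11 10-3 8-7 2-5 2-1 4 3 6 0 6-11 18 4 8-5 8 6 4 0 6-7-2-6 2-6 0-8-4-6-6-8 2-9-16-7-4-1-8-3-6-42-19-20 1-12 14-11 4-2 8-5 5-12 4-1-1 1-6-2-4-10-3-5 3-2 6 3 5 6 1 6 9 4-3 10 5 2 3 1 2-7 8-8 2-6 25-6 9-12 10"/><path d="M400 215l-4 1-2 7-3 3-4 8-5 4 0 6-5 6 7 9 16 3"/><path d="M16 154l4 5 4 3 0 8 4 12 7 10 11 5 4-4 4 3-2 3-6-1-4 6-7 2-5 4-4 0-4-5-1 7-5 2"/><path d="M346 51l-2-3 4-3 1 5z"/><path d="M400 44l-6 2-6-1-8 3-9-1-8-5-7-8"/><path d="M33 34l-3 4-14 5"/><path d="M257 34l3 4 6 2 2 8 4-2 4 0 4 4 4 2 6 0 8-6 12 3 12-6 6 1 4 4 2 12 7 3 1 3 0 10-4 4-1 4 3 6 6-2 12-13 10-3 1 4-3 6 0 4-5 2-3 2-3 6-7 7-4-3-4 1-1 11 1 1 8 0 4 3 5-8 9-3 6-13 4 0 7 12 5 3 6 1 2 2-2 30 2 8 4 4"/></g><g data-elev="1600"><path d="M143 418l11-10 10-5 32-5 0-12-12-10-13-8-4-10-10-14-4-10-11-5-22-3-8 0-10 5-10 9-4 10-1 8-7 14 0 4 4 8-2 6-4 5-12 5-11 18"/><path d="M325 418l4-6-1-10-8-11-8-5-2-4-1-8 7-8-7-4-9-10-2-10 4-7 6-4 22 0 9 3 5 0 4-4 6-8 8-6 4-8 1-12-15-18-8-8-6-2-8 1-6 4-12-4-8 5-1 8-7 8-6 4-2 9-12 6-6 1-1 8-5 4-4 0-2-8-10 5-13 21 5 11 4 4 8 1 6-1 6 3 17 4 0 6-5 6-14 2-5 6-5 12 4 3 14 2 3 5 15 6 4 5 6 3"/><path d="M16 245l5 9 9 3 10 9 8 0 18 8 18 2 9-8 6-10 1-6 3-6 2-10-9-10-6-4-4-7-10-6-16 6-16 0-10 5-13 8-1 6-4 4"/><path d="M263 236l5 1 10-2 7-13-10-36 2-14-2-10-3-4 0-8 6-5 8-2 12-8 14 2 8-7 0-6-8-6-2-17-16 5-8-3-6-4-8 0-12-8-8 1-13 16-5 12-16 6-10 9-6 7-3 6 0 6 7 10-2 3-4-2-2 1-1 9-5 1-14-4-12 4-10-2-6 4-10 2-8 5-6 1-7-2-7-10-20-4-6-8 2-16-1-6-5-7-8-8-8-3-10 0-6-7-11 3-7 5-8-4-4 1 2 6-2 8 2 7 12 11 3 10 3 6 10 9 10 3 4 0 10-5 6 0 4 5-2 12 4 6 12 2 2-8 4-4 6 1 14 5 2 4 4 3 6-1 8 2 8 0 8 2 12-1 8-6 10-1 8 1 26 19 14 2 7 12 5 4 10 1z"/><path d="M124 222l9-2-3-10-4 1-3 1-1 6z"/><path d="M16 85l20-9 12 0 4-4 10-3 2 1 6 5 10-8 20 1 10-9 14-20 12-1 6-4"/><path d="M400 61l-10 0-5 4-1 5 0 10 2 3 5 1 0 8 3 0 6-7"/><path d="M55 34l-11 13-10 0-6 3-4 6 0 6-8-1"/><path d="M300 34l6 4 8 1 10-5"/></g><g data-elev="1800"><path d="M106 418l2-6 8-5 12-4 3-5 2-6 3-3 22-2 15-5-1-4-11-8-5-14-16-16-8 2-8-3-4 2 4 11-1 8 2 10-7 6-10-2-6 10 1 4 6 4 0 6 5 0 0 2-6 3-8 7-18 0-11 8"/><path d="M335 324l3-1 3-3 0-8 3-1 4-4 3-9-1-3-8-2-24 0-4 3-10 1-7 9-1 6-3 6 3 3 4 1 8-1 10 0z"/><path d="M71 264l5 1 11-3 5-18-1-6-7-4-12-13-28 5-4 3-3 7 1 10 8 9z"/><path d="M261 224l11-1 3-3-11-30-4 0-1 8-3 4-4 0-8-8-3-6 9-6 4-18 5-8-1-5-8-1-2-8 4-3 2 3 8 1 8-3 6-10 1-14-3-6-10-6-8-1-6 4-4 17-6 8-2 1-18 3-4 2-3 10 7 15 6 6-2 6-12 9-1 10 2 4 5 3 28 8 6 10z"/><path d="M56 162l4 0 4-3 8 0 7-9-1-5-14-11-10 0-6 4 3 20z"/><path d="M70 34l-4 8 2 8 10 5 12 2 4-1 1-6 5-4 2-6 4-6"/></g><g data-elev="2000"><path d="M70 250l4 0 2-1 5-3 0-4-13-10-4-1-4 1-1 12z"/></g>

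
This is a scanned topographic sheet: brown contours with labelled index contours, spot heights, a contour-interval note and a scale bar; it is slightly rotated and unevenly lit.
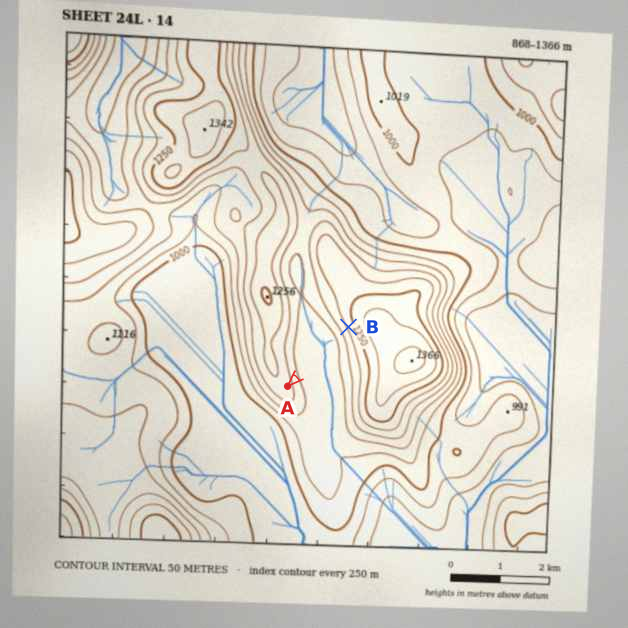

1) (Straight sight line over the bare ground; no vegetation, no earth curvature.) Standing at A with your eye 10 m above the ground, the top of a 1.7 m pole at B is in view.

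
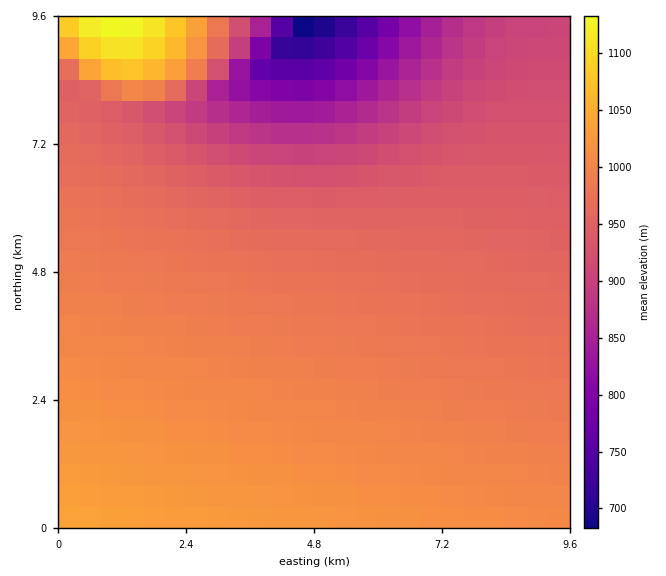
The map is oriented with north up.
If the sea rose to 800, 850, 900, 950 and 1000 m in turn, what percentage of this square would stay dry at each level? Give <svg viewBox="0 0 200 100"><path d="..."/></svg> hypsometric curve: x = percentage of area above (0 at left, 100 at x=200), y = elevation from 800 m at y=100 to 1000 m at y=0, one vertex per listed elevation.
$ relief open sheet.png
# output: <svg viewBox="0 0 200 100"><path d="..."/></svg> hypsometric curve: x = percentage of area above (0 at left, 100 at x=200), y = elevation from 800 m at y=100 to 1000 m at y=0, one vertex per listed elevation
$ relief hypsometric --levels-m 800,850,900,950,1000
<svg viewBox="0 0 200 100"><path d="M193 100l-5-25-12-25-36-25-86-25"/></svg>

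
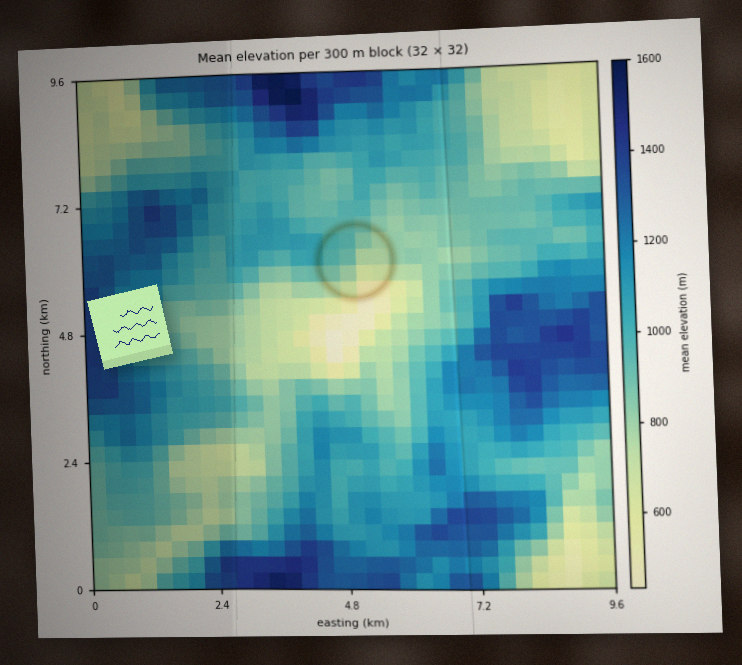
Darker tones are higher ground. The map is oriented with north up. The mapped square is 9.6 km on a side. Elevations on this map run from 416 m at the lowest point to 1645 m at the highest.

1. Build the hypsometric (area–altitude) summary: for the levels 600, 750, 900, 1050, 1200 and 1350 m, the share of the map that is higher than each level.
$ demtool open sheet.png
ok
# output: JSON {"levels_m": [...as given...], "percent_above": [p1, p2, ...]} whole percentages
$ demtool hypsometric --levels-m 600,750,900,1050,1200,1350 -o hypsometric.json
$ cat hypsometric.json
{"levels_m": [600, 750, 900, 1050, 1200, 1350], "percent_above": [95, 84, 64, 39, 21, 7]}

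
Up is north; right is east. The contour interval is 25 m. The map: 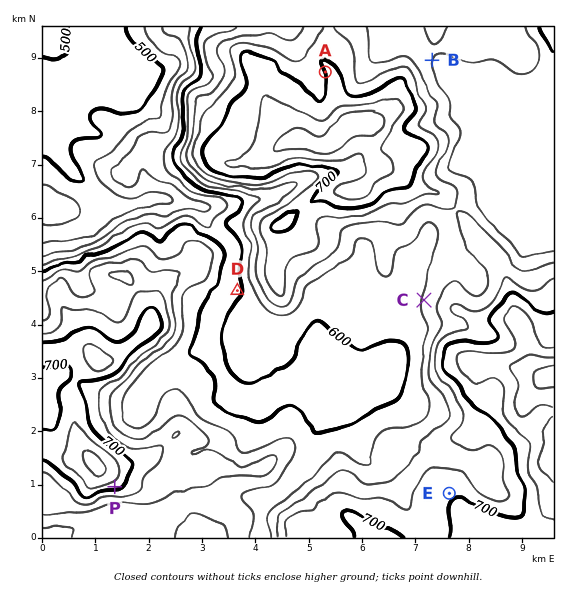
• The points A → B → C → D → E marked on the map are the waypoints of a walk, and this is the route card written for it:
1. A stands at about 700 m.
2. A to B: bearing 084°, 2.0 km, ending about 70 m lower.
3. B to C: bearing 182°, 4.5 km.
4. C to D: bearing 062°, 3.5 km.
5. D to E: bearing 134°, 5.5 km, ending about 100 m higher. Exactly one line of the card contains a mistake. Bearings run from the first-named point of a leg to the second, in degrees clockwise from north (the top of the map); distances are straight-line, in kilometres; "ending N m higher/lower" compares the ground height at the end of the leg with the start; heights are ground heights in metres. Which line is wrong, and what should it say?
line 4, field bearing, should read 273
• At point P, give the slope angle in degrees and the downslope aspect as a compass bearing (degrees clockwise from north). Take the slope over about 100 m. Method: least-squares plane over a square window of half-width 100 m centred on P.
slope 10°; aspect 163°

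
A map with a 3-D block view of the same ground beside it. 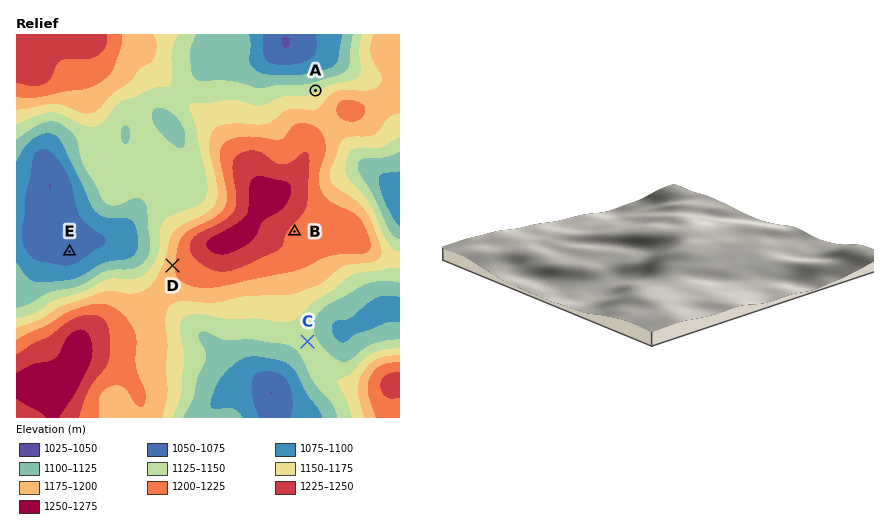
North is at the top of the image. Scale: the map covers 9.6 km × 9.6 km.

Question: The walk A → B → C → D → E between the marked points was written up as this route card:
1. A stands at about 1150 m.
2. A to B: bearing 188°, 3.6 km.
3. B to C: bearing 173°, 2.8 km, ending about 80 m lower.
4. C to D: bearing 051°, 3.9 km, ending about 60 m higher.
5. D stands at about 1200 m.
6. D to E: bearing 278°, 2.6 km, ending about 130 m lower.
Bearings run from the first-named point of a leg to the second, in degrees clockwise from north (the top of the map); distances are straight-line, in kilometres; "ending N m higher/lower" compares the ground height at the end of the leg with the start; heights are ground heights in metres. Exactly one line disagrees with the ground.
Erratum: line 4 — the bearing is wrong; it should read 299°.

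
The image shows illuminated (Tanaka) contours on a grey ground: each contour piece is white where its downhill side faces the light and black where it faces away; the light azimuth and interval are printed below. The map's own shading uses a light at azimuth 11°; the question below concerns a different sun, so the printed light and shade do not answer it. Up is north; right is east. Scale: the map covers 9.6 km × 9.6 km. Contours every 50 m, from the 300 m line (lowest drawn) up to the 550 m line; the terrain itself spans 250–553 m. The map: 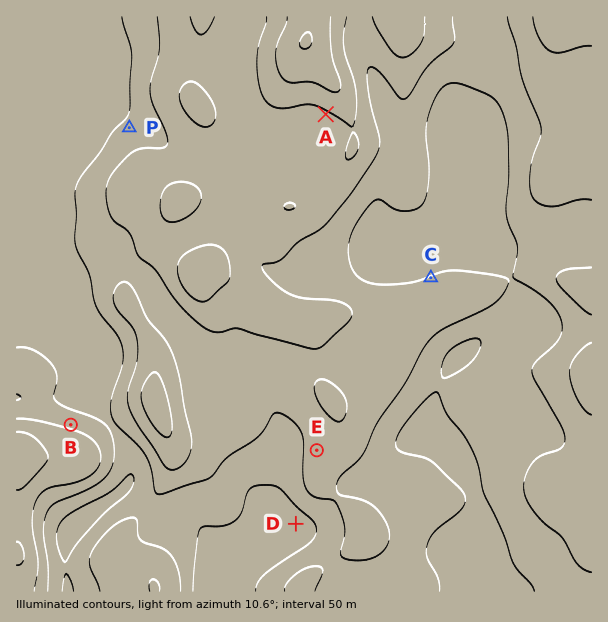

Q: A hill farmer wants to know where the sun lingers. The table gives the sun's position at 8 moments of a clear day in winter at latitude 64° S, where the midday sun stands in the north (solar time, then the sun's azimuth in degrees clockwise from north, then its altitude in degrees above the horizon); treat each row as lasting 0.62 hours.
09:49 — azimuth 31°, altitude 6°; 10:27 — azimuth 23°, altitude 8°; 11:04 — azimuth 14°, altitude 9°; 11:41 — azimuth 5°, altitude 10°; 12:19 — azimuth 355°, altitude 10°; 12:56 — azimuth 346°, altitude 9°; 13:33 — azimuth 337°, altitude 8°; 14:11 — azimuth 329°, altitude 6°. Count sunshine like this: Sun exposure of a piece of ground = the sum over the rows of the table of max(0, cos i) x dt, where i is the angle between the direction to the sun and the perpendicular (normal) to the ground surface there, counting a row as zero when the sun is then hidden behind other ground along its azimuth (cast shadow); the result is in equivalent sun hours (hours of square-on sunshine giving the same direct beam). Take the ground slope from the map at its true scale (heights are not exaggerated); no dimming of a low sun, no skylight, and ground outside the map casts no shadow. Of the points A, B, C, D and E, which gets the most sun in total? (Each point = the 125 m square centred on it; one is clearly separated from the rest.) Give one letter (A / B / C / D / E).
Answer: B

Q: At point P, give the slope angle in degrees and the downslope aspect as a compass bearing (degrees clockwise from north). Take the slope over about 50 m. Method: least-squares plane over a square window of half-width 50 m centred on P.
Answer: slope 5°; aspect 324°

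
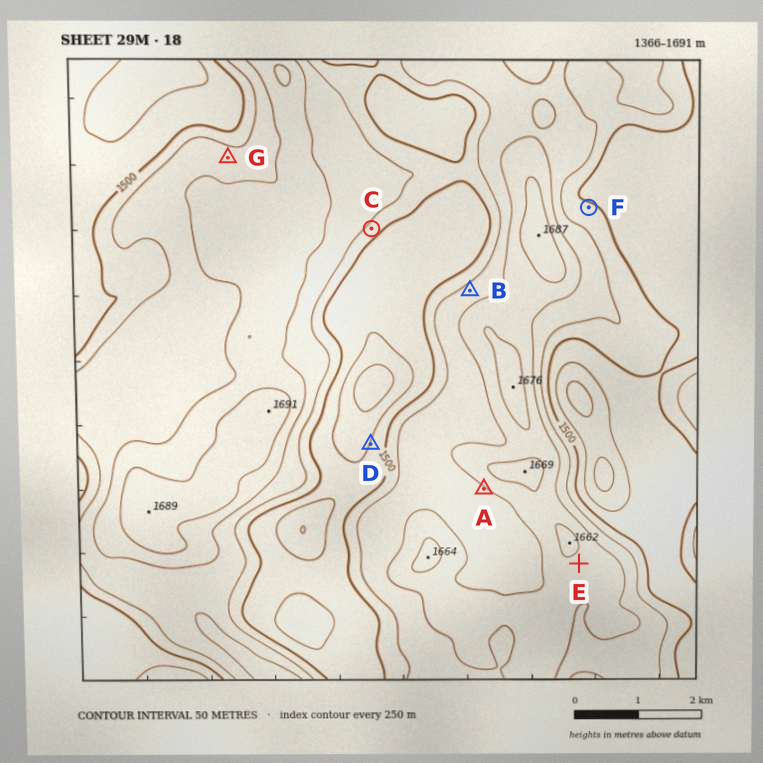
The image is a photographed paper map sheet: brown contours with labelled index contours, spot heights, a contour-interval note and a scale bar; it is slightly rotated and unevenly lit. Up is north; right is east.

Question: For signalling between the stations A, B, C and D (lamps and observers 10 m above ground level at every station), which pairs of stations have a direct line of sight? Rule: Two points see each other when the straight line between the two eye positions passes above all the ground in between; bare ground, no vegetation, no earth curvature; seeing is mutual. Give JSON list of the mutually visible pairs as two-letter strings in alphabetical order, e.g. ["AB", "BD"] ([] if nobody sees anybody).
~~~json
["BC", "CD"]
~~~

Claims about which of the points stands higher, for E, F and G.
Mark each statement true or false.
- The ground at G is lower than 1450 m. false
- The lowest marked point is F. true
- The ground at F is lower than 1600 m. true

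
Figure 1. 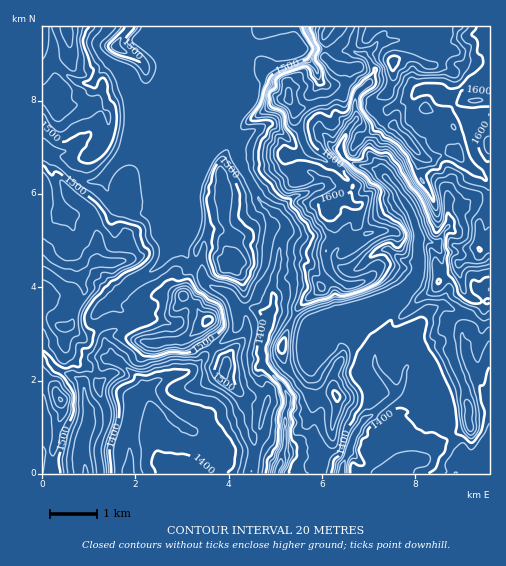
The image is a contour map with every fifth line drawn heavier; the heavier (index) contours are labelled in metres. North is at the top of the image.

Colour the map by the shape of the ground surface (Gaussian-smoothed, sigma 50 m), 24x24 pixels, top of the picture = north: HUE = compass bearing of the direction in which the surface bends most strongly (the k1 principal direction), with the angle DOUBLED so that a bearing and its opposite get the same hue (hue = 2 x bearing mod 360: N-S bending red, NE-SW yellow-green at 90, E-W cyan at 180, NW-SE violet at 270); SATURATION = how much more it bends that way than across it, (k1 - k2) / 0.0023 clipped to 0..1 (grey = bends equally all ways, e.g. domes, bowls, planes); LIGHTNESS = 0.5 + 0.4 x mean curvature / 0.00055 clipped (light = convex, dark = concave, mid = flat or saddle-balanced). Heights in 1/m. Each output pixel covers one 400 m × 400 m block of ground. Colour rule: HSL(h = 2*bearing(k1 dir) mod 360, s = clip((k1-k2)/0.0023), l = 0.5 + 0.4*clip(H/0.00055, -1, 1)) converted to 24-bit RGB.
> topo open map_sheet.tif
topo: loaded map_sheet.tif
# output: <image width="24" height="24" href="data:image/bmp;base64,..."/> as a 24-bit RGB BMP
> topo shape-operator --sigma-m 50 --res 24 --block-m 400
<image width="24" height="24" href="data:image/bmp;base64,Qk32BgAAAAAAADYAAAAoAAAAGAAAABgAAAABABgAAAAAAMAGAAATCwAAEwsAAAAAAAAAAAAAv86BS0hsNS6B4eyNMSxWm6CMi6Cak56lioCebGmJWFuJ69/GABYz6Mu3l4eD1oFSAIeaqlJPqHWgr4W0tH+IUX5xkGNvcZpt0a+ZP1ZtQneq1J5HOD1dkZyBeo50foBve2hucF9rY0ta2MugFFm+obYeh3ds7d/IARky18a9eYt2aoBgjXJ3tI2tdzZBO5c+un5xiqhPKUBQ9OTUGSo/qqSLd4+EdmJkd2pseGOAgKyJtrCRILHKiALEVoyY8enQFDBELbdeqIOWk36HbYFwdWJ474i6SIXLpEFxzuvBFxIt6PTXLSZXb6R7f0xigHpudnhpTlBcobRyaJtv46uQABiFtKV+17yEeGesH19tN548oYCIg3aCXVFr0u6lbUejjerC0n+5OB5x07tfN0IsOFw/eH2opJe7r3qxg01qr+S9TmOU+Dd2AMJVZ4HC3uzNim67clSOZ0ydg5pbf3p9WUFhxuetYzZolnEjfyUYbdKnpXzc4w3OqaNLJT4dJzEYNTF08O7beK+CGGVedwA0qvC8KSc/6MuvIzhUZ4lmnml9aICJemp3fFOCn9mJikOGdDqLwc2mj45AJxAjhER75qi9sIbSbMeVFFEuScRi15ilBgkt9+fUL5CFWmluRZNP22+lWWt2kZJ/eXeBbE1znMifby6OtqZzS0qLy9WgfXzLPzeeTMfNitTYuY/P0IHZ8s7gGYZBn50qNzCeIcNU5lNoZW11a4lwlmdvmnmFWn1SZHRbU1SNxMeNVDlspHtfWKek1LGUFSgmcnGfiWebbnZWjzZXOYw+wurR69f0KSFpo2lNFC4385+aGyoUPFArWW9MlHF6aVur3ZjDKlBGubd3eTRQo65geXVshHNi3JmmMFpJYoaKkoWhQGKF2vTXL8ajRw8UsEolXKKXLkRvR3al+dLrcULO39c0FC4ML1MoLXBh5JDLLYZoqOOyg87DW2WIk7TFu3l5okxYIUIcKVgsa5p0ob0rKgke0kd0yPDHQXqCNViKTT9lpduGfYvnZofi9NP4eZHIO4uGIydk307Mv9xmZFk7erCiZFNgsn+enKnU5tTwk6rZLWJdlk9+RSmgy9/E2djHfmmwLDVia36jm0uk4sRytJtrEksX2VdjO6sgFlqSZRSl55is0JjTkniAaGt+ipZwX4aVqJ58epJcak50T29vrT+8k7BzuKWEnF9xNUdtU4eBW1Iv06lxpHeE26fTKWy7wPbmTwVcBuJqRTae3ceta4ZpemVzjaV9SoSWnLJnp1F2bml5f39/XDR+qLqDZ4peroWcckCERCM6eatdtM+mXItrQMNYgc3LhxNwdyVzDv8nRpuCw9OTUluSeauFotO9YDZel453eHyEdHR8f39/RDuaxsWii5+IXChdYSg8Er1dsNLiz7HMfpW84civOGVUKQokr+J2AmXvjp1cq59WTFDGhtp/VDQkZ1F5qaWXcHJ/fHiAf39/ME1w5eHAe5erRxhEa1ST89jYFY09ZGM0w+7Mc+XmOwM2WhxY0//MIg0mp2tmmtGTrlM5lDpnvqCkMmtNhpxxh2mCgX2Cfn6AN1Ze8ffUMBQ1c2Cm06axhK1Si0Jf0frtRgoAOhEFIhAjZsNj596aWzyng86g0JpwckxKTINMlHmE0rGoPF1lf358gIB/f39/fn9/cJdCV0J2V3GbzuTIzi+trem8OBEC/3f6PhBXTDiO1fbfW4TAYlmpvLZ0wWrAj1ald5B+VG9i1MyuOEZnf39/f4B/f39/f39/f39/nEmrJ00TOxsJ6fesSCY64r+0ATIp3g+E0PHwZtOMb0hekWSHV1OwZ6x8crm3iIWhiYykqs2iTT1zgYF+f39/f39/f39/f39/SW9r10b/oTTg3fnSiEbIvHE7AA143PbVT4YugzyXjKPNWJemlUdviqhHlHyie6yiPTeCyseWYEVrkIdfdHx8f39/f39/f39/fXp+CR0q+tbR3dSxPIuWuTmP/wsnC4NP99XUL05KYWMya1lJPpREd2uqc5hOpkYvTcKpsU1AOx8ps9uYWmeBe4GBf39/f39/c255W4yNAN16/M/yQwA/3O2w6MbtCid/6+KYWC1zyIbVcNPNa3TAUotvRUyKy9myQV2Cuhaf0fryZU/Igmd+gHt/f39/fH2Db4CFd5BjaW9QFScMMwALw+WJc3UkZwhpxObTrHzIXpKhsWd7msbSUk6AaESM4+bANzJfG2lb/YlaMlpof39/f39/f39/f3p/fXOFnoWMeIiMPiBcvN/629mzOFeI2qKrQnw/hX1finRyrbiCUXUyZlSD"/>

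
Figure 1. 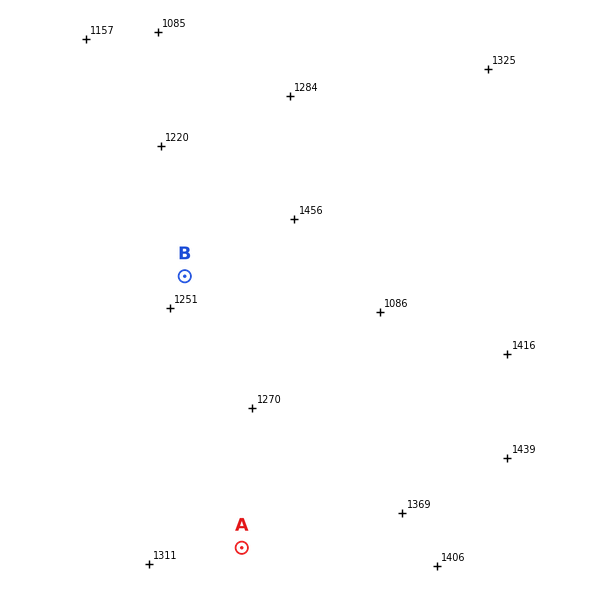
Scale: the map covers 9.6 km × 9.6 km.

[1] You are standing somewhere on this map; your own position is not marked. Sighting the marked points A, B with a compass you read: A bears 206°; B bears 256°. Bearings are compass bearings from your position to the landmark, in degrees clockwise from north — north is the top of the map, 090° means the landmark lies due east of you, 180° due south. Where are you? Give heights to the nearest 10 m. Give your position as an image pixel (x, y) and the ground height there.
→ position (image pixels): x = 400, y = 222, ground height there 1250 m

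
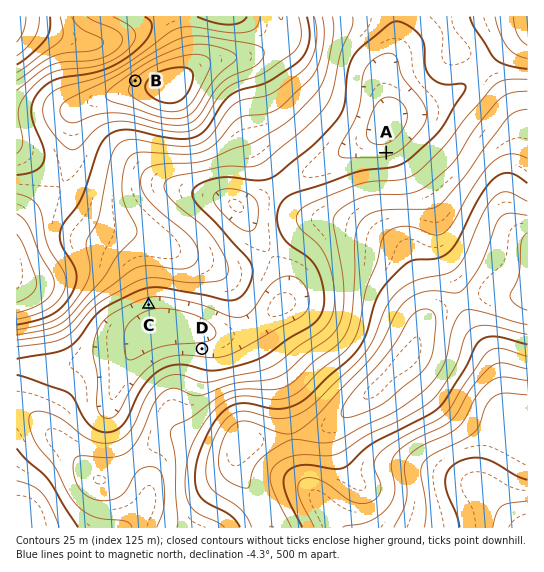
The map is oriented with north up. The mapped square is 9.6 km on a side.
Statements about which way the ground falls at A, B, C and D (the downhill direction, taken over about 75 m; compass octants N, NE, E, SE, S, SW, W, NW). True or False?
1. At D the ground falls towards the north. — True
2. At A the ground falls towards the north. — True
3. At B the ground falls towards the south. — False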